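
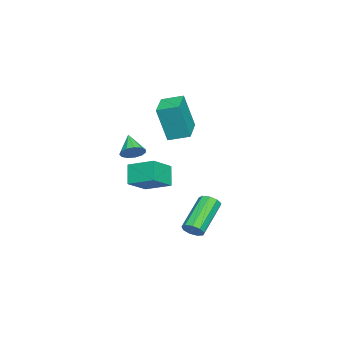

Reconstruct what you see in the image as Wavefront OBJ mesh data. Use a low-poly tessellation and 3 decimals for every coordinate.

v 0.786 -1.941 -1.359
v 1.854 -2.386 -0.722
v 1.04 -0.719 -0.931
v 2.107 -1.164 -0.294
v 1.393 -1.756 -2.246
v 2.46 -2.201 -1.609
v 1.646 -0.534 -1.818
v 2.714 -0.979 -1.181
v 2.137 -2.066 0.097
v 2.475 -1.9 0.525
v 1.403 -2.494 0.843
v 2.275 -1.656 0.468
v 2.031 -1.542 0.294
v 1.82 -1.594 0.057
v 1.71 -1.796 -0.167
v 1.736 -2.084 -0.307
v 1.889 -2.366 -0.319
v 2.12 -2.553 -0.199
v 2.357 -2.585 0.016
v 2.524 -2.453 0.256
v 2.568 -2.198 0.446
v -1.452 -1.381 0.419
v -1.21 -1.82 2.179
v -1.574 -0.402 0.68
v -1.332 -0.842 2.44
v 0.152 -1.138 0.26
v 0.394 -1.578 2.02
v 0.03 -0.16 0.521
v 0.272 -0.599 2.281
v 1.801 0.449 -4.27
v 2.071 0.827 -4.036
v 0.569 1.169 -2.856
v 0.299 0.791 -3.09
v 1.886 0.96 -4.31
v 0.385 1.303 -3.13
v 1.662 0.854 -4.564
v 0.16 1.197 -3.385
v 1.502 0.558 -4.681
v 0.001 0.901 -3.502
v 1.483 0.211 -4.606
v -0.019 0.554 -3.426
v 1.612 -0.025 -4.373
v 0.11 0.318 -3.193
v 1.829 -0.039 -4.092
v 0.328 0.303 -2.912
v 2.033 0.175 -3.894
v 0.532 0.517 -2.714
v 2.129 0.517 -3.872
v 0.627 0.859 -2.692
f 2 4 1
f 5 2 1
f 1 4 3
f 3 5 1
f 2 8 4
f 6 2 5
f 6 8 2
f 4 8 3
f 7 5 3
f 3 8 7
f 7 6 5
f 8 6 7
f 10 9 12
f 10 12 11
f 12 9 13
f 12 13 11
f 13 9 14
f 13 14 11
f 14 9 15
f 14 15 11
f 15 9 16
f 15 16 11
f 16 9 17
f 16 17 11
f 17 9 18
f 17 18 11
f 18 9 19
f 18 19 11
f 19 9 20
f 19 20 11
f 20 9 21
f 20 21 11
f 21 9 10
f 21 10 11
f 23 25 22
f 26 23 22
f 22 25 24
f 24 26 22
f 23 29 25
f 27 23 26
f 27 29 23
f 25 29 24
f 28 26 24
f 24 29 28
f 28 27 26
f 29 27 28
f 31 30 34
f 31 34 32
f 32 34 35
f 32 35 33
f 34 30 36
f 34 36 35
f 35 36 37
f 35 37 33
f 36 30 38
f 36 38 37
f 37 38 39
f 37 39 33
f 38 30 40
f 38 40 39
f 39 40 41
f 39 41 33
f 40 30 42
f 40 42 41
f 41 42 43
f 41 43 33
f 42 30 44
f 42 44 43
f 43 44 45
f 43 45 33
f 44 30 46
f 44 46 45
f 45 46 47
f 45 47 33
f 46 30 48
f 46 48 47
f 47 48 49
f 47 49 33
f 48 30 31
f 48 31 49
f 49 31 32
f 49 32 33



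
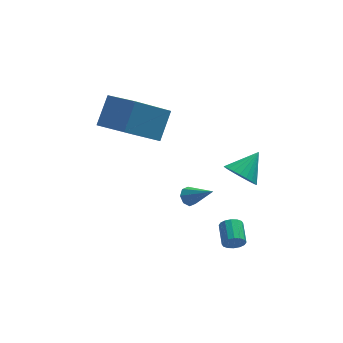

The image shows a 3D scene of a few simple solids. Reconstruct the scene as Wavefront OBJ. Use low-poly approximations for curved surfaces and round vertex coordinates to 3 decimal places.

v 3.092 -3.632 0.835
v 3.631 -3.584 0.192
v 4.048 -2.948 1.685
v 3.463 -3.305 0.156
v 3.239 -3.075 0.223
v 2.993 -2.93 0.383
v 2.761 -2.892 0.613
v 2.581 -2.967 0.876
v 2.478 -3.142 1.132
v 2.468 -3.393 1.344
v 2.554 -3.679 1.478
v 2.722 -3.958 1.514
v 2.946 -4.188 1.447
v 3.192 -4.333 1.286
v 3.423 -4.371 1.057
v 3.604 -4.297 0.794
v 3.707 -4.121 0.537
v 3.716 -3.871 0.326
v 2.854 -3.811 -3.765
v 3.098 -3.966 -3.309
v 3.191 -2.904 -2.999
v 2.946 -2.749 -3.455
v 3.305 -3.93 -3.493
v 3.398 -2.868 -3.183
v 3.391 -3.862 -3.751
v 3.484 -2.801 -3.44
v 3.333 -3.781 -4.012
v 3.426 -2.719 -3.701
v 3.147 -3.707 -4.207
v 3.24 -2.646 -3.896
v 2.882 -3.662 -4.283
v 2.975 -2.6 -3.973
v 2.609 -3.656 -4.221
v 2.702 -2.594 -3.911
v 2.402 -3.692 -4.037
v 2.495 -2.63 -3.727
v 2.316 -3.759 -3.78
v 2.409 -2.698 -3.469
v 2.374 -3.841 -3.519
v 2.467 -2.779 -3.208
v 2.56 -3.914 -3.324
v 2.653 -2.853 -3.013
v 2.825 -3.96 -3.247
v 2.918 -2.898 -2.937
v -0.592 2.066 -0.718
v -2.271 1.636 0.605
v 0.085 3.04 0.457
v -1.593 2.61 1.78
v 0.393 0.49 0.02
v -1.285 0.06 1.343
v 1.071 1.464 1.195
v -0.608 1.034 2.518
v 1.471 -0.668 -3.138
v 1.741 -0.855 -3.541
v 2.389 -1.532 -2.122
v 1.897 -0.519 -3.396
v 1.803 -0.27 -3.1
v 1.515 -0.254 -2.826
v 1.201 -0.481 -2.735
v 1.045 -0.817 -2.88
v 1.138 -1.066 -3.176
v 1.427 -1.081 -3.45
f 2 1 4
f 2 4 3
f 4 1 5
f 4 5 3
f 5 1 6
f 5 6 3
f 6 1 7
f 6 7 3
f 7 1 8
f 7 8 3
f 8 1 9
f 8 9 3
f 9 1 10
f 9 10 3
f 10 1 11
f 10 11 3
f 11 1 12
f 11 12 3
f 12 1 13
f 12 13 3
f 13 1 14
f 13 14 3
f 14 1 15
f 14 15 3
f 15 1 16
f 15 16 3
f 16 1 17
f 16 17 3
f 17 1 18
f 17 18 3
f 18 1 2
f 18 2 3
f 20 19 23
f 20 23 21
f 21 23 24
f 21 24 22
f 23 19 25
f 23 25 24
f 24 25 26
f 24 26 22
f 25 19 27
f 25 27 26
f 26 27 28
f 26 28 22
f 27 19 29
f 27 29 28
f 28 29 30
f 28 30 22
f 29 19 31
f 29 31 30
f 30 31 32
f 30 32 22
f 31 19 33
f 31 33 32
f 32 33 34
f 32 34 22
f 33 19 35
f 33 35 34
f 34 35 36
f 34 36 22
f 35 19 37
f 35 37 36
f 36 37 38
f 36 38 22
f 37 19 39
f 37 39 38
f 38 39 40
f 38 40 22
f 39 19 41
f 39 41 40
f 40 41 42
f 40 42 22
f 41 19 43
f 41 43 42
f 42 43 44
f 42 44 22
f 43 19 20
f 43 20 44
f 44 20 21
f 44 21 22
f 46 48 45
f 49 46 45
f 45 48 47
f 47 49 45
f 46 52 48
f 50 46 49
f 50 52 46
f 48 52 47
f 51 49 47
f 47 52 51
f 51 50 49
f 52 50 51
f 54 53 56
f 54 56 55
f 56 53 57
f 56 57 55
f 57 53 58
f 57 58 55
f 58 53 59
f 58 59 55
f 59 53 60
f 59 60 55
f 60 53 61
f 60 61 55
f 61 53 62
f 61 62 55
f 62 53 54
f 62 54 55



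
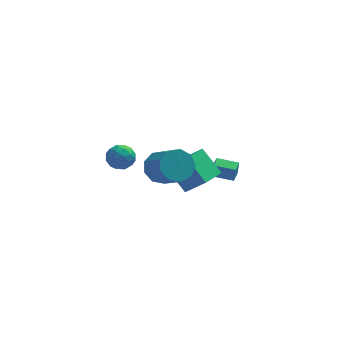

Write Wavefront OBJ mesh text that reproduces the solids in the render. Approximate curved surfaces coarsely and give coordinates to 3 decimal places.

v -0.178 1.361 -1.451
v 0.932 0.79 -0.253
v 0.796 2.746 -1.693
v 1.906 2.175 -0.495
v 0.834 0.405 -2.845
v 1.944 -0.166 -1.647
v 1.808 1.79 -3.087
v 2.918 1.219 -1.889
v 2.535 3.747 -4.041
v 2.615 3.687 -3.056
v 2.814 4.55 -4.015
v 2.894 4.49 -3.03
v 3.806 3.31 -4.17
v 3.886 3.25 -3.185
v 4.085 4.113 -4.144
v 4.165 4.053 -3.159
v -2.444 -1.249 1.534
v -1.978 -1.973 1.672
v -3.542 -1.827 2.208
v -3.076 -2.551 2.346
v -2.865 -1.811 2.759
v -2.186 -1.454 2.342
v -3.334 -2.346 1.538
v -2.655 -1.989 1.121
v -2.528 -2.651 1.675
v -2.238 -2.321 2.429
v -3.282 -1.479 1.451
v -2.992 -1.149 2.205
v -2.115 -1.56 1.544
v -3.405 -2.24 2.336
v -3.281 -1.805 2.579
v -3.007 -2.231 2.66
v -2.237 -1.255 1.937
v -1.963 -1.681 2.018
v -2.485 -1.586 2.657
v -3.557 -2.119 1.862
v -3.283 -2.545 1.943
v -2.513 -1.569 1.22
v -2.239 -1.995 1.301
v -3.035 -2.214 1.223
v -2.164 -2.385 1.626
v -2.809 -2.724 2.023
v -2.96 -2.604 1.548
v -2.562 -2.394 1.303
v -1.993 -2.191 2.07
v -2.639 -2.53 2.466
v -2.515 -2.095 2.708
v -2.116 -1.886 2.463
v -2.317 -2.589 2.071
v -2.881 -1.27 1.414
v -3.527 -1.609 1.81
v -3.404 -1.914 1.417
v -3.005 -1.705 1.172
v -2.711 -1.076 1.857
v -3.356 -1.415 2.254
v -2.958 -1.406 2.577
v -2.56 -1.196 2.332
v -3.203 -1.211 1.809
v -0.618 -2.587 1.52
v 0.108 -2.792 0.761
v 0.904 -4.119 1.882
v 0.178 -3.913 2.64
v 0.355 -2.267 1.208
v 1.15 -3.594 2.328
v 0.146 -1.892 1.8
v 0.941 -3.218 2.921
v -0.42 -1.841 2.261
v 0.375 -3.168 3.382
v -1.078 -2.14 2.376
v -0.283 -3.466 3.496
v -1.521 -2.647 2.089
v -0.726 -3.974 3.21
v -1.541 -3.127 1.536
v -0.746 -4.453 2.657
v -1.129 -3.353 0.976
v -0.334 -4.68 2.096
v -0.478 -3.221 0.669
v 0.318 -4.548 1.79
f 2 4 1
f 5 2 1
f 1 4 3
f 3 5 1
f 2 8 4
f 6 2 5
f 6 8 2
f 4 8 3
f 7 5 3
f 3 8 7
f 7 6 5
f 8 6 7
f 10 12 9
f 13 10 9
f 9 12 11
f 11 13 9
f 10 16 12
f 14 10 13
f 14 16 10
f 12 16 11
f 15 13 11
f 11 16 15
f 15 14 13
f 16 14 15
f 17 54 33
f 54 28 57
f 33 57 22
f 54 57 33
f 17 33 29
f 33 22 34
f 29 34 18
f 33 34 29
f 17 29 38
f 29 18 39
f 38 39 24
f 29 39 38
f 17 38 50
f 38 24 53
f 50 53 27
f 38 53 50
f 17 50 54
f 50 27 58
f 54 58 28
f 50 58 54
f 18 34 45
f 34 22 48
f 45 48 26
f 34 48 45
f 22 57 35
f 57 28 56
f 35 56 21
f 57 56 35
f 28 58 55
f 58 27 51
f 55 51 19
f 58 51 55
f 27 53 52
f 53 24 40
f 52 40 23
f 53 40 52
f 24 39 44
f 39 18 41
f 44 41 25
f 39 41 44
f 20 46 32
f 46 26 47
f 32 47 21
f 46 47 32
f 20 32 30
f 32 21 31
f 30 31 19
f 32 31 30
f 20 30 37
f 30 19 36
f 37 36 23
f 30 36 37
f 20 37 42
f 37 23 43
f 42 43 25
f 37 43 42
f 20 42 46
f 42 25 49
f 46 49 26
f 42 49 46
f 21 47 35
f 47 26 48
f 35 48 22
f 47 48 35
f 19 31 55
f 31 21 56
f 55 56 28
f 31 56 55
f 23 36 52
f 36 19 51
f 52 51 27
f 36 51 52
f 25 43 44
f 43 23 40
f 44 40 24
f 43 40 44
f 26 49 45
f 49 25 41
f 45 41 18
f 49 41 45
f 60 59 63
f 60 63 61
f 61 63 64
f 61 64 62
f 63 59 65
f 63 65 64
f 64 65 66
f 64 66 62
f 65 59 67
f 65 67 66
f 66 67 68
f 66 68 62
f 67 59 69
f 67 69 68
f 68 69 70
f 68 70 62
f 69 59 71
f 69 71 70
f 70 71 72
f 70 72 62
f 71 59 73
f 71 73 72
f 72 73 74
f 72 74 62
f 73 59 75
f 73 75 74
f 74 75 76
f 74 76 62
f 75 59 77
f 75 77 76
f 76 77 78
f 76 78 62
f 77 59 60
f 77 60 78
f 78 60 61
f 78 61 62



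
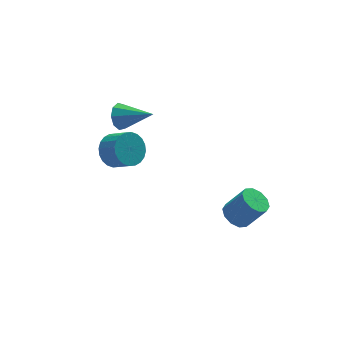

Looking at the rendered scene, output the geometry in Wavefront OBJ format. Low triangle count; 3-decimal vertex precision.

v -0.566 2.372 3.368
v -0.13 2.456 2.801
v 0.586 1.288 4.092
v -0.027 2.794 3.144
v -0.176 2.935 3.591
v -0.508 2.813 3.935
v -0.866 2.484 4.013
v -1.084 2.103 3.789
v -1.06 1.848 3.368
v -0.804 1.839 2.947
v -0.437 2.079 2.723
v 2.65 -3.296 0.328
v 3.261 -3.129 -0.015
v 4.021 -3.477 1.17
v 3.41 -3.644 1.512
v 3.112 -2.762 0.188
v 3.872 -3.11 1.373
v 2.787 -2.599 0.445
v 3.547 -2.947 1.629
v 2.41 -2.702 0.656
v 3.17 -3.05 1.841
v 2.124 -3.032 0.743
v 2.884 -3.38 1.927
v 2.039 -3.463 0.67
v 2.799 -3.811 1.855
v 2.188 -3.83 0.467
v 2.948 -4.178 1.652
v 2.513 -3.993 0.211
v 3.273 -4.341 1.395
v 2.89 -3.89 -0.001
v 3.65 -4.238 1.184
v 3.176 -3.56 -0.087
v 3.936 -3.908 1.097
v -1.459 0.655 2.774
v -0.677 0.957 2.542
v -0.199 0.208 3.174
v -0.981 -0.095 3.406
v -0.742 1.146 2.816
v -0.265 0.397 3.448
v -0.917 1.261 3.084
v -0.439 0.511 3.715
v -1.174 1.283 3.305
v -0.697 0.533 3.936
v -1.474 1.209 3.444
v -0.997 0.46 4.076
v -1.772 1.051 3.482
v -1.295 0.302 4.114
v -2.023 0.833 3.412
v -1.545 0.084 4.044
v -2.187 0.588 3.245
v -1.71 -0.162 3.877
v -2.241 0.352 3.006
v -1.763 -0.397 3.638
v -2.175 0.163 2.732
v -1.698 -0.586 3.364
v -2.001 0.049 2.465
v -1.523 -0.701 3.096
v -1.743 0.027 2.244
v -1.266 -0.723 2.875
v -1.443 0.1 2.104
v -0.966 -0.649 2.736
v -1.145 0.258 2.066
v -0.668 -0.491 2.698
v -0.895 0.476 2.136
v -0.417 -0.273 2.768
v -0.73 0.722 2.303
v -0.253 -0.028 2.935
f 2 1 4
f 2 4 3
f 4 1 5
f 4 5 3
f 5 1 6
f 5 6 3
f 6 1 7
f 6 7 3
f 7 1 8
f 7 8 3
f 8 1 9
f 8 9 3
f 9 1 10
f 9 10 3
f 10 1 11
f 10 11 3
f 11 1 2
f 11 2 3
f 13 12 16
f 13 16 14
f 14 16 17
f 14 17 15
f 16 12 18
f 16 18 17
f 17 18 19
f 17 19 15
f 18 12 20
f 18 20 19
f 19 20 21
f 19 21 15
f 20 12 22
f 20 22 21
f 21 22 23
f 21 23 15
f 22 12 24
f 22 24 23
f 23 24 25
f 23 25 15
f 24 12 26
f 24 26 25
f 25 26 27
f 25 27 15
f 26 12 28
f 26 28 27
f 27 28 29
f 27 29 15
f 28 12 30
f 28 30 29
f 29 30 31
f 29 31 15
f 30 12 32
f 30 32 31
f 31 32 33
f 31 33 15
f 32 12 13
f 32 13 33
f 33 13 14
f 33 14 15
f 35 34 38
f 35 38 36
f 36 38 39
f 36 39 37
f 38 34 40
f 38 40 39
f 39 40 41
f 39 41 37
f 40 34 42
f 40 42 41
f 41 42 43
f 41 43 37
f 42 34 44
f 42 44 43
f 43 44 45
f 43 45 37
f 44 34 46
f 44 46 45
f 45 46 47
f 45 47 37
f 46 34 48
f 46 48 47
f 47 48 49
f 47 49 37
f 48 34 50
f 48 50 49
f 49 50 51
f 49 51 37
f 50 34 52
f 50 52 51
f 51 52 53
f 51 53 37
f 52 34 54
f 52 54 53
f 53 54 55
f 53 55 37
f 54 34 56
f 54 56 55
f 55 56 57
f 55 57 37
f 56 34 58
f 56 58 57
f 57 58 59
f 57 59 37
f 58 34 60
f 58 60 59
f 59 60 61
f 59 61 37
f 60 34 62
f 60 62 61
f 61 62 63
f 61 63 37
f 62 34 64
f 62 64 63
f 63 64 65
f 63 65 37
f 64 34 66
f 64 66 65
f 65 66 67
f 65 67 37
f 66 34 35
f 66 35 67
f 67 35 36
f 67 36 37



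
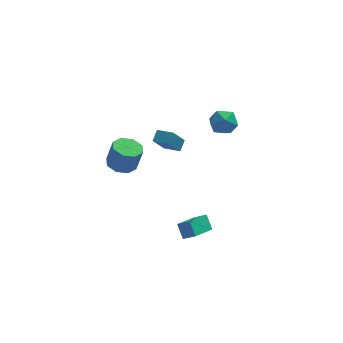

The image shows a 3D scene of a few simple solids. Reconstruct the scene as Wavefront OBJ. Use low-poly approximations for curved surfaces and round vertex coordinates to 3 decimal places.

v -0.611 -5.135 -3.032
v -0.859 -4.467 -2.246
v -1.287 -4.817 -3.515
v -1.535 -4.149 -2.73
v 0.555 -3.811 -3.79
v 0.307 -3.143 -3.005
v -0.121 -3.493 -4.274
v -0.369 -2.825 -3.488
v -1.174 2.89 -1.465
v -0.827 3.511 -0.982
v -2.098 3.574 -1.68
v -1.751 4.195 -1.196
v -0.409 3.505 -2.804
v -0.062 4.126 -2.32
v -1.333 4.189 -3.018
v -0.986 4.81 -2.535
v 1.557 1.843 2.239
v 2.074 2.481 1.652
v 1.826 0.639 1.168
v 2.343 1.277 0.581
v 2.722 0.992 1.473
v 2.555 1.736 2.134
v 1.345 1.384 0.686
v 1.178 2.128 1.347
v 1.943 2.197 0.692
v 2.794 1.955 1.178
v 1.106 1.165 1.642
v 1.957 0.923 2.128
v -4.125 2.67 -2.898
v -3.258 2.256 -3.139
v -2.848 2.177 -1.522
v -3.715 2.59 -1.282
v -3.221 3.012 -3.111
v -2.811 2.933 -1.494
v -3.713 3.568 -2.959
v -3.303 3.489 -1.342
v -4.447 3.597 -2.771
v -4.037 3.518 -1.155
v -4.992 3.083 -2.658
v -4.582 3.004 -1.041
v -5.029 2.327 -2.686
v -4.619 2.248 -1.069
v -4.537 1.771 -2.838
v -4.127 1.692 -1.221
v -3.803 1.742 -3.025
v -3.393 1.663 -1.409
f 2 4 1
f 5 2 1
f 1 4 3
f 3 5 1
f 2 8 4
f 6 2 5
f 6 8 2
f 4 8 3
f 7 5 3
f 3 8 7
f 7 6 5
f 8 6 7
f 10 12 9
f 13 10 9
f 9 12 11
f 11 13 9
f 10 16 12
f 14 10 13
f 14 16 10
f 12 16 11
f 15 13 11
f 11 16 15
f 15 14 13
f 16 14 15
f 17 28 22
f 17 22 18
f 17 18 24
f 17 24 27
f 17 27 28
f 18 22 26
f 22 28 21
f 28 27 19
f 27 24 23
f 24 18 25
f 20 26 21
f 20 21 19
f 20 19 23
f 20 23 25
f 20 25 26
f 21 26 22
f 19 21 28
f 23 19 27
f 25 23 24
f 26 25 18
f 30 29 33
f 30 33 31
f 31 33 34
f 31 34 32
f 33 29 35
f 33 35 34
f 34 35 36
f 34 36 32
f 35 29 37
f 35 37 36
f 36 37 38
f 36 38 32
f 37 29 39
f 37 39 38
f 38 39 40
f 38 40 32
f 39 29 41
f 39 41 40
f 40 41 42
f 40 42 32
f 41 29 43
f 41 43 42
f 42 43 44
f 42 44 32
f 43 29 45
f 43 45 44
f 44 45 46
f 44 46 32
f 45 29 30
f 45 30 46
f 46 30 31
f 46 31 32



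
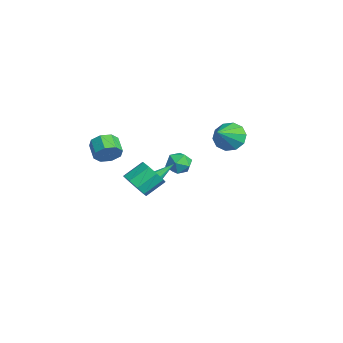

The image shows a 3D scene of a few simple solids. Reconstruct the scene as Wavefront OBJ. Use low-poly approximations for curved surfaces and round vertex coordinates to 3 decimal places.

v -2.276 3.992 0.358
v -1.473 4.159 -0.329
v -1.064 2.868 1.502
v -1.456 4.639 0.125
v -1.753 4.872 0.668
v -2.25 4.769 1.093
v -2.756 4.369 1.237
v -3.079 3.825 1.045
v -3.096 3.344 0.59
v -2.799 3.111 0.047
v -2.302 3.214 -0.377
v -1.796 3.614 -0.521
v 0.189 -3.853 1.293
v 0.544 -4.122 2.029
v -0.495 -4.136 2.523
v -0.849 -3.867 1.787
v 0.515 -3.465 1.988
v -0.523 -3.48 2.483
v 0.295 -3.036 1.54
v -0.743 -3.05 2.035
v 0.014 -3.085 0.947
v -1.024 -3.099 1.442
v -0.165 -3.584 0.557
v -1.204 -3.598 1.051
v -0.137 -4.24 0.597
v -1.175 -4.255 1.092
v 0.083 -4.67 1.045
v -0.955 -4.684 1.54
v 0.364 -4.621 1.638
v -0.674 -4.635 2.133
v -1.749 -1.193 -2.577
v -1.27 -1.37 -2.174
v -2.111 0.593 -1.363
v -1.116 -1.162 -2.434
v -1.162 -0.965 -2.738
v -1.395 -0.84 -2.992
v -1.74 -0.827 -3.114
v -2.088 -0.93 -3.065
v -2.328 -1.118 -2.861
v -2.384 -1.329 -2.567
v -2.239 -1.497 -2.276
v -1.938 -1.569 -2.081
v -1.576 -1.521 -2.043
v 3.574 -3.167 0.547
v 4.016 -2.625 -0.095
v 3.769 -1.47 0.711
v 3.326 -2.013 1.353
v 3.382 -2.663 -0.235
v 3.135 -1.508 0.571
v 2.838 -2.937 -0.009
v 2.591 -1.782 0.797
v 2.638 -3.319 0.477
v 2.391 -2.164 1.283
v 2.876 -3.63 0.996
v 2.629 -2.475 1.802
v 3.44 -3.725 1.304
v 3.193 -2.57 2.111
v 4.066 -3.559 1.259
v 3.819 -2.404 2.065
v 4.462 -3.21 0.88
v 4.215 -2.055 1.686
v 4.442 -2.841 0.345
v 4.195 -1.686 1.151
v -4.039 1.464 -1.599
v -3.478 2.058 -1.986
v -3.282 0.362 -2.194
v -2.721 0.956 -2.581
v -2.715 0.847 -1.683
v -3.183 1.528 -1.316
v -3.577 0.892 -2.864
v -4.045 1.573 -2.497
v -3.192 1.705 -2.768
v -2.66 1.677 -2.038
v -4.1 0.743 -2.142
v -3.568 0.715 -1.412
f 2 1 4
f 2 4 3
f 4 1 5
f 4 5 3
f 5 1 6
f 5 6 3
f 6 1 7
f 6 7 3
f 7 1 8
f 7 8 3
f 8 1 9
f 8 9 3
f 9 1 10
f 9 10 3
f 10 1 11
f 10 11 3
f 11 1 12
f 11 12 3
f 12 1 2
f 12 2 3
f 14 13 17
f 14 17 15
f 15 17 18
f 15 18 16
f 17 13 19
f 17 19 18
f 18 19 20
f 18 20 16
f 19 13 21
f 19 21 20
f 20 21 22
f 20 22 16
f 21 13 23
f 21 23 22
f 22 23 24
f 22 24 16
f 23 13 25
f 23 25 24
f 24 25 26
f 24 26 16
f 25 13 27
f 25 27 26
f 26 27 28
f 26 28 16
f 27 13 29
f 27 29 28
f 28 29 30
f 28 30 16
f 29 13 14
f 29 14 30
f 30 14 15
f 30 15 16
f 32 31 34
f 32 34 33
f 34 31 35
f 34 35 33
f 35 31 36
f 35 36 33
f 36 31 37
f 36 37 33
f 37 31 38
f 37 38 33
f 38 31 39
f 38 39 33
f 39 31 40
f 39 40 33
f 40 31 41
f 40 41 33
f 41 31 42
f 41 42 33
f 42 31 43
f 42 43 33
f 43 31 32
f 43 32 33
f 45 44 48
f 45 48 46
f 46 48 49
f 46 49 47
f 48 44 50
f 48 50 49
f 49 50 51
f 49 51 47
f 50 44 52
f 50 52 51
f 51 52 53
f 51 53 47
f 52 44 54
f 52 54 53
f 53 54 55
f 53 55 47
f 54 44 56
f 54 56 55
f 55 56 57
f 55 57 47
f 56 44 58
f 56 58 57
f 57 58 59
f 57 59 47
f 58 44 60
f 58 60 59
f 59 60 61
f 59 61 47
f 60 44 62
f 60 62 61
f 61 62 63
f 61 63 47
f 62 44 45
f 62 45 63
f 63 45 46
f 63 46 47
f 64 75 69
f 64 69 65
f 64 65 71
f 64 71 74
f 64 74 75
f 65 69 73
f 69 75 68
f 75 74 66
f 74 71 70
f 71 65 72
f 67 73 68
f 67 68 66
f 67 66 70
f 67 70 72
f 67 72 73
f 68 73 69
f 66 68 75
f 70 66 74
f 72 70 71
f 73 72 65



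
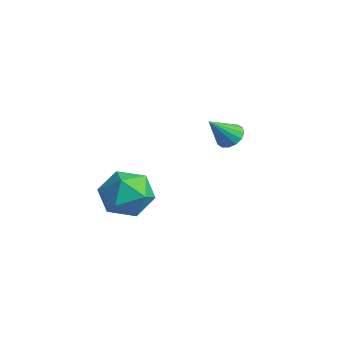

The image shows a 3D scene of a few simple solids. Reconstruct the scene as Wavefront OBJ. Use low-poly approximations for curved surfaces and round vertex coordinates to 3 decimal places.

v -1.026 3.637 -1.634
v -0.641 3.345 -1.916
v -0.994 2.763 -0.686
v -0.489 3.529 -1.752
v -0.481 3.742 -1.555
v -0.62 3.927 -1.38
v -0.867 4.035 -1.273
v -1.156 4.035 -1.262
v -1.411 3.93 -1.351
v -1.563 3.745 -1.516
v -1.57 3.532 -1.712
v -1.432 3.347 -1.888
v -1.185 3.24 -1.995
v -0.895 3.239 -2.006
v -0.242 0.267 -3.219
v 0.316 -0.417 -2.687
v -1.536 -0.783 -3.213
v -0.978 -1.467 -2.681
v -1.279 -0.589 -2.234
v -0.479 0.06 -2.238
v -0.741 -1.26 -3.662
v 0.059 -0.611 -3.666
v 0.007 -1.361 -2.961
v -0.325 -0.946 -2.079
v -0.895 -0.254 -3.821
v -1.227 0.161 -2.939
f 2 1 4
f 2 4 3
f 4 1 5
f 4 5 3
f 5 1 6
f 5 6 3
f 6 1 7
f 6 7 3
f 7 1 8
f 7 8 3
f 8 1 9
f 8 9 3
f 9 1 10
f 9 10 3
f 10 1 11
f 10 11 3
f 11 1 12
f 11 12 3
f 12 1 13
f 12 13 3
f 13 1 14
f 13 14 3
f 14 1 2
f 14 2 3
f 15 26 20
f 15 20 16
f 15 16 22
f 15 22 25
f 15 25 26
f 16 20 24
f 20 26 19
f 26 25 17
f 25 22 21
f 22 16 23
f 18 24 19
f 18 19 17
f 18 17 21
f 18 21 23
f 18 23 24
f 19 24 20
f 17 19 26
f 21 17 25
f 23 21 22
f 24 23 16



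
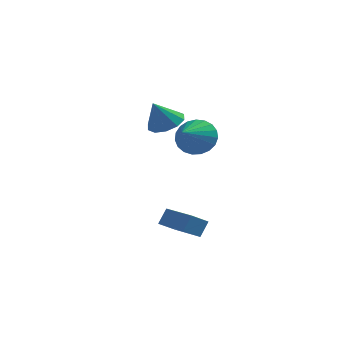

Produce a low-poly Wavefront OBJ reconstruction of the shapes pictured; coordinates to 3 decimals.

v 2.781 -2.415 -3.233
v 2.192 -3.09 -2.665
v 1.388 -1.315 -3.369
v 0.8 -1.99 -2.801
v 3.04 -1.99 -2.459
v 2.452 -2.665 -1.891
v 1.648 -0.89 -2.595
v 1.059 -1.565 -2.027
v -0.259 3.535 1.475
v 0.448 2.886 1.463
v -0.741 2.985 2.785
v 0.649 3.37 1.74
v 0.503 3.917 1.916
v 0.066 4.319 1.924
v -0.495 4.421 1.76
v -0.966 4.184 1.488
v -1.167 3.7 1.21
v -1.021 3.152 1.034
v -0.584 2.751 1.026
v -0.023 2.649 1.19
v 1.468 2.34 1.047
v 1.804 1.864 0.173
v 1.192 0.7 1.833
v 2.174 1.911 0.399
v 2.423 2.031 0.737
v 2.506 2.205 1.129
v 2.41 2.403 1.506
v 2.151 2.589 1.804
v 1.774 2.732 1.971
v 1.344 2.808 1.978
v 0.935 2.803 1.824
v 0.619 2.717 1.536
v 0.449 2.567 1.162
v 0.456 2.377 0.769
v 0.637 2.181 0.424
v 0.963 2.012 0.186
v 1.375 1.9 0.098
f 2 4 1
f 5 2 1
f 1 4 3
f 3 5 1
f 2 8 4
f 6 2 5
f 6 8 2
f 4 8 3
f 7 5 3
f 3 8 7
f 7 6 5
f 8 6 7
f 10 9 12
f 10 12 11
f 12 9 13
f 12 13 11
f 13 9 14
f 13 14 11
f 14 9 15
f 14 15 11
f 15 9 16
f 15 16 11
f 16 9 17
f 16 17 11
f 17 9 18
f 17 18 11
f 18 9 19
f 18 19 11
f 19 9 20
f 19 20 11
f 20 9 10
f 20 10 11
f 22 21 24
f 22 24 23
f 24 21 25
f 24 25 23
f 25 21 26
f 25 26 23
f 26 21 27
f 26 27 23
f 27 21 28
f 27 28 23
f 28 21 29
f 28 29 23
f 29 21 30
f 29 30 23
f 30 21 31
f 30 31 23
f 31 21 32
f 31 32 23
f 32 21 33
f 32 33 23
f 33 21 34
f 33 34 23
f 34 21 35
f 34 35 23
f 35 21 36
f 35 36 23
f 36 21 37
f 36 37 23
f 37 21 22
f 37 22 23



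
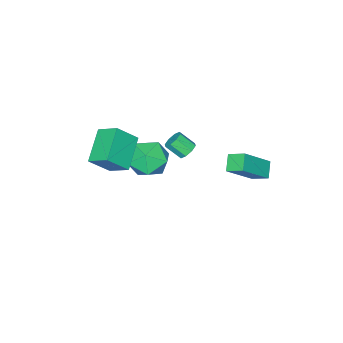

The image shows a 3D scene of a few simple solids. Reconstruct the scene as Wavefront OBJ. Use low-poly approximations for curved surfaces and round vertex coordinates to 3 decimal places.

v -3.63 2.614 -1.087
v -4.233 2.183 -0.542
v -3.841 3.415 -0.686
v -4.443 2.984 -0.141
v -2.197 2.316 0.261
v -2.799 1.885 0.806
v -2.407 3.117 0.662
v -3.01 2.686 1.207
v -3.428 -2.338 -2.218
v -2.591 -1.969 -2.926
v -2.189 -3.411 -1.314
v -1.352 -3.042 -2.022
v -1.823 -2.315 -1.255
v -2.589 -1.652 -1.813
v -2.191 -3.728 -2.427
v -2.957 -3.065 -2.985
v -1.827 -2.827 -3.055
v -1.6 -1.955 -2.331
v -3.18 -3.425 -1.909
v -2.953 -2.553 -1.185
v -1.584 -3.757 -0.779
v -0.683 -4.219 0.245
v -1.753 -2.691 -0.149
v -0.853 -3.153 0.875
v -0.147 -2.987 -1.695
v 0.753 -3.449 -0.671
v -0.317 -1.921 -1.065
v 0.584 -2.383 -0.041
v -3.942 -1.599 -1.888
v -3.453 -1.588 -2.118
v -3.13 -2.271 -1.462
v -3.618 -2.281 -1.232
v -3.49 -1.312 -1.812
v -3.167 -1.995 -1.157
v -3.792 -1.204 -1.551
v -3.468 -1.887 -0.895
v -4.181 -1.327 -1.487
v -3.858 -2.01 -0.832
v -4.43 -1.609 -1.658
v -4.107 -2.292 -1.002
v -4.393 -1.885 -1.963
v -4.07 -2.568 -1.308
v -4.092 -1.993 -2.225
v -3.768 -2.676 -1.569
v -3.702 -1.87 -2.288
v -3.379 -2.553 -1.633
f 2 4 1
f 5 2 1
f 1 4 3
f 3 5 1
f 2 8 4
f 6 2 5
f 6 8 2
f 4 8 3
f 7 5 3
f 3 8 7
f 7 6 5
f 8 6 7
f 9 20 14
f 9 14 10
f 9 10 16
f 9 16 19
f 9 19 20
f 10 14 18
f 14 20 13
f 20 19 11
f 19 16 15
f 16 10 17
f 12 18 13
f 12 13 11
f 12 11 15
f 12 15 17
f 12 17 18
f 13 18 14
f 11 13 20
f 15 11 19
f 17 15 16
f 18 17 10
f 22 24 21
f 25 22 21
f 21 24 23
f 23 25 21
f 22 28 24
f 26 22 25
f 26 28 22
f 24 28 23
f 27 25 23
f 23 28 27
f 27 26 25
f 28 26 27
f 30 29 33
f 30 33 31
f 31 33 34
f 31 34 32
f 33 29 35
f 33 35 34
f 34 35 36
f 34 36 32
f 35 29 37
f 35 37 36
f 36 37 38
f 36 38 32
f 37 29 39
f 37 39 38
f 38 39 40
f 38 40 32
f 39 29 41
f 39 41 40
f 40 41 42
f 40 42 32
f 41 29 43
f 41 43 42
f 42 43 44
f 42 44 32
f 43 29 45
f 43 45 44
f 44 45 46
f 44 46 32
f 45 29 30
f 45 30 46
f 46 30 31
f 46 31 32



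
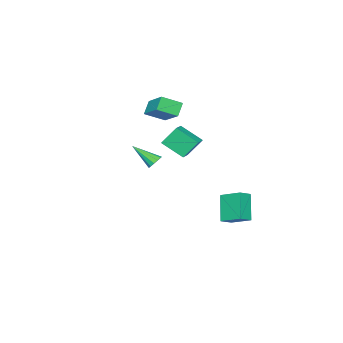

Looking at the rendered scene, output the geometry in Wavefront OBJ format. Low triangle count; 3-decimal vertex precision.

v 2.532 2.013 1.669
v 2.946 2.286 1.824
v 2.968 0.767 2.691
v 2.728 2.358 2.005
v 2.447 2.32 2.079
v 2.193 2.185 2.023
v 2.047 1.996 1.854
v 2.055 1.811 1.627
v 2.214 1.691 1.412
v 2.475 1.673 1.279
v 2.753 1.763 1.27
v 2.962 1.933 1.387
v 3.034 2.127 1.594
v -2.821 -1.476 3.178
v -1.915 -2.269 3.745
v -2.051 0.116 4.175
v -1.146 -0.676 4.742
v -2.194 -1.304 2.418
v -1.289 -2.096 2.985
v -1.425 0.289 3.415
v -0.519 -0.504 3.982
v -1.972 1.621 1.725
v -1.604 0.347 2.604
v -1.07 2.052 1.973
v -0.702 0.779 2.852
v -1.378 1.021 0.608
v -1.01 -0.252 1.487
v -0.476 1.453 0.856
v -0.108 0.179 1.735
v -3.445 2.5 -2.999
v -2.658 2.355 -2.634
v -3.48 3.876 -2.379
v -2.692 3.732 -2.014
v -2.608 3.208 -4.526
v -1.82 3.064 -4.161
v -2.642 4.585 -3.906
v -1.855 4.44 -3.541
f 2 1 4
f 2 4 3
f 4 1 5
f 4 5 3
f 5 1 6
f 5 6 3
f 6 1 7
f 6 7 3
f 7 1 8
f 7 8 3
f 8 1 9
f 8 9 3
f 9 1 10
f 9 10 3
f 10 1 11
f 10 11 3
f 11 1 12
f 11 12 3
f 12 1 13
f 12 13 3
f 13 1 2
f 13 2 3
f 15 17 14
f 18 15 14
f 14 17 16
f 16 18 14
f 15 21 17
f 19 15 18
f 19 21 15
f 17 21 16
f 20 18 16
f 16 21 20
f 20 19 18
f 21 19 20
f 23 25 22
f 26 23 22
f 22 25 24
f 24 26 22
f 23 29 25
f 27 23 26
f 27 29 23
f 25 29 24
f 28 26 24
f 24 29 28
f 28 27 26
f 29 27 28
f 31 33 30
f 34 31 30
f 30 33 32
f 32 34 30
f 31 37 33
f 35 31 34
f 35 37 31
f 33 37 32
f 36 34 32
f 32 37 36
f 36 35 34
f 37 35 36



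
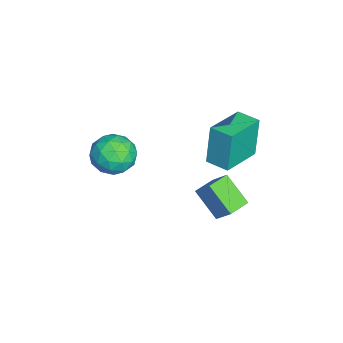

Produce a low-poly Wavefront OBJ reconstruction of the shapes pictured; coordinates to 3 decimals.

v 3.709 -1.403 2.195
v 4.473 -1.896 2.295
v 3.127 -2.064 3.385
v 3.891 -2.557 3.485
v 3.905 -1.656 3.64
v 4.264 -1.247 2.905
v 3.336 -2.713 2.775
v 3.695 -2.304 2.04
v 4.242 -2.706 2.653
v 4.594 -2.052 3.188
v 3.006 -1.908 2.492
v 3.358 -1.254 3.027
v 4.142 -1.592 2.141
v 3.458 -2.368 3.539
v 3.466 -1.839 3.631
v 3.915 -2.128 3.689
v 4.019 -1.21 2.499
v 4.468 -1.5 2.558
v 4.135 -1.359 3.349
v 3.132 -2.46 3.122
v 3.581 -2.75 3.181
v 3.685 -1.832 1.991
v 4.134 -2.121 2.049
v 3.465 -2.601 2.331
v 4.455 -2.357 2.41
v 4.114 -2.746 3.109
v 3.787 -2.837 2.692
v 3.998 -2.597 2.26
v 4.662 -1.973 2.724
v 4.32 -2.362 3.423
v 4.329 -1.832 3.515
v 4.54 -1.592 3.083
v 4.527 -2.449 2.935
v 3.28 -1.598 2.257
v 2.938 -1.987 2.956
v 3.06 -2.368 2.597
v 3.271 -2.128 2.165
v 3.486 -1.214 2.571
v 3.145 -1.603 3.27
v 3.602 -1.363 3.42
v 3.813 -1.123 2.988
v 3.073 -1.511 2.745
v 0.616 1.377 -1.514
v 1.044 1.937 -0.722
v 1.307 2.23 -2.491
v 1.735 2.79 -1.699
v 1.385 0.77 -1.501
v 1.813 1.33 -0.709
v 2.076 1.623 -2.478
v 2.504 2.183 -1.686
v 1.196 1.163 0.188
v 0.921 1.276 1.984
v -0.259 2.113 -0.094
v -0.533 2.226 1.702
v 1.733 1.994 0.218
v 1.459 2.107 2.014
v 0.279 2.944 -0.064
v 0.004 3.057 1.732
f 1 38 17
f 38 12 41
f 17 41 6
f 38 41 17
f 1 17 13
f 17 6 18
f 13 18 2
f 17 18 13
f 1 13 22
f 13 2 23
f 22 23 8
f 13 23 22
f 1 22 34
f 22 8 37
f 34 37 11
f 22 37 34
f 1 34 38
f 34 11 42
f 38 42 12
f 34 42 38
f 2 18 29
f 18 6 32
f 29 32 10
f 18 32 29
f 6 41 19
f 41 12 40
f 19 40 5
f 41 40 19
f 12 42 39
f 42 11 35
f 39 35 3
f 42 35 39
f 11 37 36
f 37 8 24
f 36 24 7
f 37 24 36
f 8 23 28
f 23 2 25
f 28 25 9
f 23 25 28
f 4 30 16
f 30 10 31
f 16 31 5
f 30 31 16
f 4 16 14
f 16 5 15
f 14 15 3
f 16 15 14
f 4 14 21
f 14 3 20
f 21 20 7
f 14 20 21
f 4 21 26
f 21 7 27
f 26 27 9
f 21 27 26
f 4 26 30
f 26 9 33
f 30 33 10
f 26 33 30
f 5 31 19
f 31 10 32
f 19 32 6
f 31 32 19
f 3 15 39
f 15 5 40
f 39 40 12
f 15 40 39
f 7 20 36
f 20 3 35
f 36 35 11
f 20 35 36
f 9 27 28
f 27 7 24
f 28 24 8
f 27 24 28
f 10 33 29
f 33 9 25
f 29 25 2
f 33 25 29
f 44 46 43
f 47 44 43
f 43 46 45
f 45 47 43
f 44 50 46
f 48 44 47
f 48 50 44
f 46 50 45
f 49 47 45
f 45 50 49
f 49 48 47
f 50 48 49
f 52 54 51
f 55 52 51
f 51 54 53
f 53 55 51
f 52 58 54
f 56 52 55
f 56 58 52
f 54 58 53
f 57 55 53
f 53 58 57
f 57 56 55
f 58 56 57



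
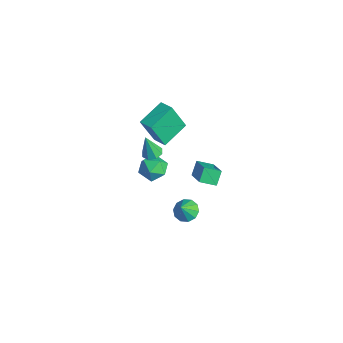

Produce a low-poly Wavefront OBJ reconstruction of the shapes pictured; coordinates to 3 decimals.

v 3.129 -0.813 -3.842
v 3.72 -0.957 -4.145
v 3.451 -1.267 -2.998
v 3.758 -0.582 -3.958
v 3.555 -0.296 -3.726
v 3.189 -0.207 -3.539
v 2.801 -0.35 -3.467
v 2.537 -0.67 -3.539
v 2.5 -1.045 -3.725
v 2.703 -1.331 -3.957
v 3.068 -1.42 -4.144
v 3.457 -1.277 -4.216
v 3.618 -2.859 2.64
v 4.002 -2.512 2.757
v 3.502 -3.161 3.92
v 3.633 -2.344 2.763
v 3.255 -2.477 2.697
v 3.091 -2.835 2.598
v 3.235 -3.206 2.523
v 3.604 -3.375 2.517
v 3.982 -3.241 2.583
v 4.146 -2.884 2.682
v 2.037 -2.037 1.785
v 1.84 -2.705 3.369
v 1.505 -0.663 2.299
v 1.308 -1.331 3.882
v 2.812 -1.809 1.978
v 2.615 -2.477 3.561
v 2.28 -0.435 2.491
v 2.083 -1.103 4.075
v 2.422 0.094 -0.64
v 3.734 -0.118 0.215
v 2.767 0.878 -0.975
v 4.079 0.666 -0.121
v 2.781 -0.346 -1.299
v 4.093 -0.558 -0.445
v 3.126 0.438 -1.635
v 4.438 0.226 -0.78
v 2.239 -2.108 0.766
v 2.829 -1.675 0.395
v 2.731 -3.225 0.245
v 3.321 -2.792 -0.126
v 3.322 -2.871 0.69
v 3.018 -2.181 1.012
v 2.542 -2.719 -0.372
v 2.238 -2.029 -0.05
v 3.016 -2.053 -0.308
v 3.498 -2.147 0.349
v 2.062 -2.753 0.291
v 2.544 -2.847 0.948
f 2 1 4
f 2 4 3
f 4 1 5
f 4 5 3
f 5 1 6
f 5 6 3
f 6 1 7
f 6 7 3
f 7 1 8
f 7 8 3
f 8 1 9
f 8 9 3
f 9 1 10
f 9 10 3
f 10 1 11
f 10 11 3
f 11 1 12
f 11 12 3
f 12 1 2
f 12 2 3
f 14 13 16
f 14 16 15
f 16 13 17
f 16 17 15
f 17 13 18
f 17 18 15
f 18 13 19
f 18 19 15
f 19 13 20
f 19 20 15
f 20 13 21
f 20 21 15
f 21 13 22
f 21 22 15
f 22 13 14
f 22 14 15
f 24 26 23
f 27 24 23
f 23 26 25
f 25 27 23
f 24 30 26
f 28 24 27
f 28 30 24
f 26 30 25
f 29 27 25
f 25 30 29
f 29 28 27
f 30 28 29
f 32 34 31
f 35 32 31
f 31 34 33
f 33 35 31
f 32 38 34
f 36 32 35
f 36 38 32
f 34 38 33
f 37 35 33
f 33 38 37
f 37 36 35
f 38 36 37
f 39 50 44
f 39 44 40
f 39 40 46
f 39 46 49
f 39 49 50
f 40 44 48
f 44 50 43
f 50 49 41
f 49 46 45
f 46 40 47
f 42 48 43
f 42 43 41
f 42 41 45
f 42 45 47
f 42 47 48
f 43 48 44
f 41 43 50
f 45 41 49
f 47 45 46
f 48 47 40



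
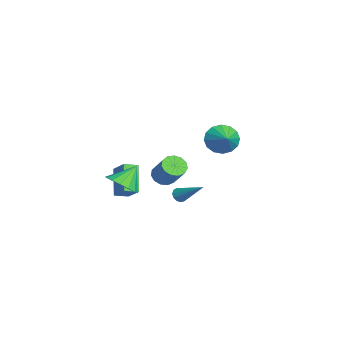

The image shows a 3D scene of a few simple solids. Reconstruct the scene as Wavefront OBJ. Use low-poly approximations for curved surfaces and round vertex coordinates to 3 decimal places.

v 1.913 0.437 -4.189
v 2.271 0.074 -4.185
v 3.127 1.643 -2.971
v 2.329 0.242 -4.411
v 2.255 0.473 -4.565
v 2.073 0.692 -4.601
v 1.84 0.831 -4.505
v 1.63 0.844 -4.31
v 1.51 0.729 -4.075
v 1.518 0.52 -3.877
v 1.651 0.286 -3.778
v 1.868 0.1 -3.81
v 2.099 0.02 -3.961
v -3.762 3.438 -2.666
v -3.293 2.91 -3.483
v -2.478 3.602 -2.034
v -3.286 3.448 -3.635
v -3.407 3.983 -3.528
v -3.624 4.372 -3.19
v -3.877 4.511 -2.711
v -4.099 4.362 -2.22
v -4.231 3.966 -1.849
v -4.237 3.428 -1.696
v -4.116 2.893 -1.803
v -3.9 2.504 -2.142
v -3.647 2.365 -2.62
v -3.425 2.514 -3.111
v 3.033 -0.519 -1.976
v 3.616 -0.747 -2.389
v 4.711 -0.25 -1.117
v 4.127 -0.021 -0.704
v 3.549 -0.342 -2.49
v 4.644 0.155 -1.218
v 3.319 0.007 -2.428
v 4.414 0.504 -1.156
v 2.998 0.189 -2.222
v 4.092 0.686 -0.951
v 2.687 0.146 -1.938
v 3.782 0.643 -0.667
v 2.487 -0.108 -1.666
v 3.582 0.39 -0.395
v 2.459 -0.492 -1.493
v 3.554 0.005 -0.221
v 2.614 -0.885 -1.472
v 3.709 -0.387 -0.201
v 2.902 -1.161 -1.612
v 3.996 -0.664 -0.34
v 3.231 -1.234 -1.867
v 4.326 -0.737 -0.595
v 3.497 -1.079 -2.156
v 4.592 -0.582 -0.885
v -1.047 -3.064 -3.474
v -0.031 -2.532 -2.587
v -1.276 -2.227 -3.714
v -0.26 -1.696 -2.826
v 0.26 -3.124 -4.934
v 1.276 -2.593 -4.046
v 0.031 -2.288 -5.173
v 1.047 -1.756 -4.286
v 4.218 -2.914 -2.026
v 4.993 -2.234 -2.164
v 3.642 -2.026 -0.894
v 4.602 -2.068 -2.494
v 4.107 -2.128 -2.698
v 3.643 -2.399 -2.723
v 3.332 -2.808 -2.561
v 3.259 -3.245 -2.255
v 3.443 -3.593 -1.888
v 3.835 -3.76 -1.558
v 4.329 -3.699 -1.354
v 4.794 -3.429 -1.33
v 5.104 -3.02 -1.492
v 5.177 -2.582 -1.797
f 2 1 4
f 2 4 3
f 4 1 5
f 4 5 3
f 5 1 6
f 5 6 3
f 6 1 7
f 6 7 3
f 7 1 8
f 7 8 3
f 8 1 9
f 8 9 3
f 9 1 10
f 9 10 3
f 10 1 11
f 10 11 3
f 11 1 12
f 11 12 3
f 12 1 13
f 12 13 3
f 13 1 2
f 13 2 3
f 15 14 17
f 15 17 16
f 17 14 18
f 17 18 16
f 18 14 19
f 18 19 16
f 19 14 20
f 19 20 16
f 20 14 21
f 20 21 16
f 21 14 22
f 21 22 16
f 22 14 23
f 22 23 16
f 23 14 24
f 23 24 16
f 24 14 25
f 24 25 16
f 25 14 26
f 25 26 16
f 26 14 27
f 26 27 16
f 27 14 15
f 27 15 16
f 29 28 32
f 29 32 30
f 30 32 33
f 30 33 31
f 32 28 34
f 32 34 33
f 33 34 35
f 33 35 31
f 34 28 36
f 34 36 35
f 35 36 37
f 35 37 31
f 36 28 38
f 36 38 37
f 37 38 39
f 37 39 31
f 38 28 40
f 38 40 39
f 39 40 41
f 39 41 31
f 40 28 42
f 40 42 41
f 41 42 43
f 41 43 31
f 42 28 44
f 42 44 43
f 43 44 45
f 43 45 31
f 44 28 46
f 44 46 45
f 45 46 47
f 45 47 31
f 46 28 48
f 46 48 47
f 47 48 49
f 47 49 31
f 48 28 50
f 48 50 49
f 49 50 51
f 49 51 31
f 50 28 29
f 50 29 51
f 51 29 30
f 51 30 31
f 53 55 52
f 56 53 52
f 52 55 54
f 54 56 52
f 53 59 55
f 57 53 56
f 57 59 53
f 55 59 54
f 58 56 54
f 54 59 58
f 58 57 56
f 59 57 58
f 61 60 63
f 61 63 62
f 63 60 64
f 63 64 62
f 64 60 65
f 64 65 62
f 65 60 66
f 65 66 62
f 66 60 67
f 66 67 62
f 67 60 68
f 67 68 62
f 68 60 69
f 68 69 62
f 69 60 70
f 69 70 62
f 70 60 71
f 70 71 62
f 71 60 72
f 71 72 62
f 72 60 73
f 72 73 62
f 73 60 61
f 73 61 62



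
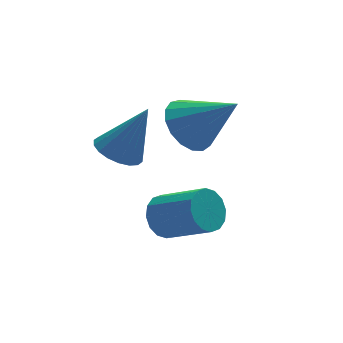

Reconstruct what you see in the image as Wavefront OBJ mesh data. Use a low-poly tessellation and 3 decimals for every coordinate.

v -0.221 0.487 -1.067
v 0.21 1.115 -0.763
v 1.252 -0.078 0.23
v 0.821 -0.707 -0.073
v -0.112 1.061 -0.492
v 0.93 -0.133 0.502
v -0.462 0.853 -0.374
v 0.579 -0.341 0.62
v -0.748 0.547 -0.442
v 0.293 -0.647 0.552
v -0.893 0.224 -0.677
v 0.149 -0.969 0.316
v -0.858 -0.028 -1.017
v 0.184 -1.221 -0.024
v -0.652 -0.142 -1.37
v 0.39 -1.335 -0.377
v -0.33 -0.087 -1.642
v 0.712 -1.281 -0.648
v 0.021 0.121 -1.76
v 1.062 -1.073 -0.766
v 0.307 0.427 -1.692
v 1.348 -0.767 -0.698
v 0.451 0.749 -1.456
v 1.493 -0.444 -0.463
v 0.416 1.001 -1.116
v 1.458 -0.192 -0.123
v 1.336 2.582 1.417
v 2.157 2.586 0.7
v 2.604 1.578 2.863
v 2.215 3.034 0.959
v 2.073 3.379 1.324
v 1.761 3.542 1.709
v 1.352 3.484 2.028
v 0.939 3.22 2.207
v 0.617 2.809 2.204
v 0.46 2.346 2.022
v 0.503 1.938 1.7
v 0.737 1.677 1.314
v 1.108 1.623 0.951
v 1.531 1.789 0.695
v 1.91 2.136 0.604
v -0.899 3.061 0.376
v -0.161 3.382 -0.004
v 0.099 2.979 2.244
v -0.35 3.71 0.111
v -0.648 3.91 0.279
v -0.996 3.941 0.466
v -1.324 3.798 0.635
v -1.569 3.51 0.753
v -1.68 3.132 0.796
v -1.637 2.74 0.755
v -1.447 2.412 0.64
v -1.149 2.213 0.472
v -0.802 2.181 0.285
v -0.473 2.324 0.116
v -0.229 2.613 -0.002
v -0.117 2.99 -0.045
f 2 1 5
f 2 5 3
f 3 5 6
f 3 6 4
f 5 1 7
f 5 7 6
f 6 7 8
f 6 8 4
f 7 1 9
f 7 9 8
f 8 9 10
f 8 10 4
f 9 1 11
f 9 11 10
f 10 11 12
f 10 12 4
f 11 1 13
f 11 13 12
f 12 13 14
f 12 14 4
f 13 1 15
f 13 15 14
f 14 15 16
f 14 16 4
f 15 1 17
f 15 17 16
f 16 17 18
f 16 18 4
f 17 1 19
f 17 19 18
f 18 19 20
f 18 20 4
f 19 1 21
f 19 21 20
f 20 21 22
f 20 22 4
f 21 1 23
f 21 23 22
f 22 23 24
f 22 24 4
f 23 1 25
f 23 25 24
f 24 25 26
f 24 26 4
f 25 1 2
f 25 2 26
f 26 2 3
f 26 3 4
f 28 27 30
f 28 30 29
f 30 27 31
f 30 31 29
f 31 27 32
f 31 32 29
f 32 27 33
f 32 33 29
f 33 27 34
f 33 34 29
f 34 27 35
f 34 35 29
f 35 27 36
f 35 36 29
f 36 27 37
f 36 37 29
f 37 27 38
f 37 38 29
f 38 27 39
f 38 39 29
f 39 27 40
f 39 40 29
f 40 27 41
f 40 41 29
f 41 27 28
f 41 28 29
f 43 42 45
f 43 45 44
f 45 42 46
f 45 46 44
f 46 42 47
f 46 47 44
f 47 42 48
f 47 48 44
f 48 42 49
f 48 49 44
f 49 42 50
f 49 50 44
f 50 42 51
f 50 51 44
f 51 42 52
f 51 52 44
f 52 42 53
f 52 53 44
f 53 42 54
f 53 54 44
f 54 42 55
f 54 55 44
f 55 42 56
f 55 56 44
f 56 42 57
f 56 57 44
f 57 42 43
f 57 43 44



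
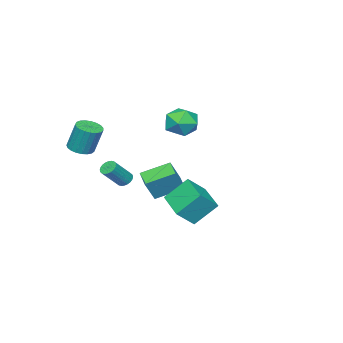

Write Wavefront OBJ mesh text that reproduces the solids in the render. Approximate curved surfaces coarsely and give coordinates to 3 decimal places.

v -4.947 -3.737 -2.995
v -4.062 -3.808 -1.487
v -4.159 -2.749 -3.41
v -3.274 -2.82 -1.902
v -3.686 -5.08 -3.798
v -2.801 -5.151 -2.29
v -2.898 -4.092 -4.213
v -2.013 -4.163 -2.705
v 3.803 -4.174 2.122
v 4.622 -4.186 2.166
v 4.536 -3.578 3.922
v 3.717 -3.566 3.878
v 4.561 -3.87 2.054
v 4.476 -3.262 3.81
v 4.37 -3.606 1.953
v 4.284 -2.999 3.709
v 4.081 -3.441 1.882
v 3.995 -2.833 3.638
v 3.743 -3.402 1.852
v 3.657 -2.794 3.608
v 3.416 -3.497 1.869
v 3.33 -2.889 3.625
v 3.156 -3.708 1.929
v 3.07 -3.101 3.685
v 3.007 -4.001 2.023
v 2.922 -3.393 3.779
v 2.997 -4.323 2.134
v 2.911 -3.715 3.89
v 3.125 -4.619 2.243
v 3.039 -4.012 3.999
v 3.371 -4.839 2.331
v 3.285 -4.231 4.087
v 3.691 -4.943 2.383
v 3.606 -4.336 4.139
v 4.031 -4.915 2.39
v 3.945 -4.307 4.145
v 4.331 -4.758 2.35
v 4.246 -4.15 4.106
v 4.54 -4.5 2.271
v 4.454 -3.893 4.027
v 1.021 -3.227 -1.051
v 1.411 -2.948 -1.341
v 2.568 -3.254 -0.078
v 2.179 -3.533 0.211
v 1.323 -2.787 -1.222
v 2.48 -3.093 0.041
v 1.19 -2.693 -1.076
v 2.347 -2.999 0.187
v 1.03 -2.681 -0.927
v 2.187 -2.987 0.336
v 0.87 -2.752 -0.797
v 2.027 -3.058 0.466
v 0.732 -2.895 -0.706
v 1.889 -3.201 0.557
v 0.638 -3.089 -0.667
v 1.796 -3.394 0.596
v 0.603 -3.303 -0.687
v 1.76 -3.609 0.576
v 0.632 -3.506 -0.762
v 1.789 -3.812 0.501
v 0.72 -3.667 -0.881
v 1.877 -3.973 0.382
v 0.853 -3.761 -1.027
v 2.01 -4.067 0.236
v 1.013 -3.773 -1.176
v 2.17 -4.079 0.087
v 1.173 -3.702 -1.306
v 2.33 -4.008 -0.043
v 1.311 -3.559 -1.397
v 2.468 -3.865 -0.134
v 1.404 -3.366 -1.436
v 2.562 -3.671 -0.173
v 1.44 -3.151 -1.416
v 2.597 -3.457 -0.153
v -1.244 0.202 2.992
v -0.084 0.236 2.872
v -1.056 -0.936 4.488
v 0.104 -0.902 4.368
v -0.475 0.052 4.71
v -0.591 0.755 3.786
v -0.549 -1.455 3.574
v -0.665 -0.752 2.65
v 0.346 -0.788 3.232
v 0.392 0.143 3.934
v -1.532 -0.843 3.426
v -1.486 0.088 4.128
v 2.035 1.61 -1.668
v 3.066 1.17 -0.642
v 1.111 2.557 -0.333
v 2.143 2.117 0.693
v 3.197 3.343 -2.093
v 4.229 2.903 -1.067
v 2.274 4.29 -0.758
v 3.305 3.85 0.268
f 2 4 1
f 5 2 1
f 1 4 3
f 3 5 1
f 2 8 4
f 6 2 5
f 6 8 2
f 4 8 3
f 7 5 3
f 3 8 7
f 7 6 5
f 8 6 7
f 10 9 13
f 10 13 11
f 11 13 14
f 11 14 12
f 13 9 15
f 13 15 14
f 14 15 16
f 14 16 12
f 15 9 17
f 15 17 16
f 16 17 18
f 16 18 12
f 17 9 19
f 17 19 18
f 18 19 20
f 18 20 12
f 19 9 21
f 19 21 20
f 20 21 22
f 20 22 12
f 21 9 23
f 21 23 22
f 22 23 24
f 22 24 12
f 23 9 25
f 23 25 24
f 24 25 26
f 24 26 12
f 25 9 27
f 25 27 26
f 26 27 28
f 26 28 12
f 27 9 29
f 27 29 28
f 28 29 30
f 28 30 12
f 29 9 31
f 29 31 30
f 30 31 32
f 30 32 12
f 31 9 33
f 31 33 32
f 32 33 34
f 32 34 12
f 33 9 35
f 33 35 34
f 34 35 36
f 34 36 12
f 35 9 37
f 35 37 36
f 36 37 38
f 36 38 12
f 37 9 39
f 37 39 38
f 38 39 40
f 38 40 12
f 39 9 10
f 39 10 40
f 40 10 11
f 40 11 12
f 42 41 45
f 42 45 43
f 43 45 46
f 43 46 44
f 45 41 47
f 45 47 46
f 46 47 48
f 46 48 44
f 47 41 49
f 47 49 48
f 48 49 50
f 48 50 44
f 49 41 51
f 49 51 50
f 50 51 52
f 50 52 44
f 51 41 53
f 51 53 52
f 52 53 54
f 52 54 44
f 53 41 55
f 53 55 54
f 54 55 56
f 54 56 44
f 55 41 57
f 55 57 56
f 56 57 58
f 56 58 44
f 57 41 59
f 57 59 58
f 58 59 60
f 58 60 44
f 59 41 61
f 59 61 60
f 60 61 62
f 60 62 44
f 61 41 63
f 61 63 62
f 62 63 64
f 62 64 44
f 63 41 65
f 63 65 64
f 64 65 66
f 64 66 44
f 65 41 67
f 65 67 66
f 66 67 68
f 66 68 44
f 67 41 69
f 67 69 68
f 68 69 70
f 68 70 44
f 69 41 71
f 69 71 70
f 70 71 72
f 70 72 44
f 71 41 73
f 71 73 72
f 72 73 74
f 72 74 44
f 73 41 42
f 73 42 74
f 74 42 43
f 74 43 44
f 75 86 80
f 75 80 76
f 75 76 82
f 75 82 85
f 75 85 86
f 76 80 84
f 80 86 79
f 86 85 77
f 85 82 81
f 82 76 83
f 78 84 79
f 78 79 77
f 78 77 81
f 78 81 83
f 78 83 84
f 79 84 80
f 77 79 86
f 81 77 85
f 83 81 82
f 84 83 76
f 88 90 87
f 91 88 87
f 87 90 89
f 89 91 87
f 88 94 90
f 92 88 91
f 92 94 88
f 90 94 89
f 93 91 89
f 89 94 93
f 93 92 91
f 94 92 93



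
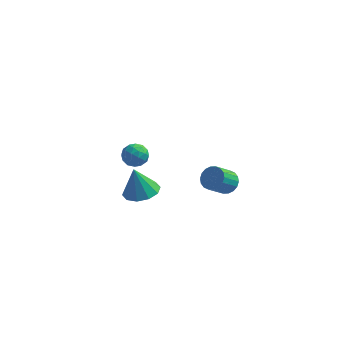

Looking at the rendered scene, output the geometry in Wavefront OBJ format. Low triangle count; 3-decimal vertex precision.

v -3.877 3.695 -2.083
v -3.381 4.015 -2.669
v -2.799 3.365 -1.351
v -2.303 3.685 -1.937
v -2.781 4.186 -1.478
v -3.448 4.39 -1.931
v -2.732 2.99 -2.089
v -3.399 3.194 -2.542
v -2.674 3.579 -2.672
v -2.705 4.318 -2.295
v -3.475 3.062 -1.725
v -3.506 3.801 -1.348
v -3.724 3.884 -2.44
v -2.456 3.496 -1.58
v -2.737 3.791 -1.31
v -2.446 3.979 -1.654
v -3.763 4.104 -2.006
v -3.471 4.292 -2.35
v -3.119 4.393 -1.651
v -2.709 3.088 -1.67
v -2.417 3.276 -2.014
v -3.734 3.401 -2.366
v -3.443 3.589 -2.71
v -3.061 2.987 -2.369
v -3.017 3.816 -2.787
v -2.383 3.622 -2.356
v -2.635 3.213 -2.446
v -3.027 3.333 -2.712
v -3.035 4.25 -2.564
v -2.401 4.056 -2.134
v -2.682 4.351 -1.865
v -3.074 4.471 -2.131
v -2.619 3.994 -2.567
v -3.779 3.324 -1.886
v -3.145 3.13 -1.456
v -3.106 2.909 -1.889
v -3.498 3.029 -2.155
v -3.797 3.758 -1.664
v -3.163 3.564 -1.233
v -3.153 4.047 -1.308
v -3.545 4.167 -1.574
v -3.561 3.386 -1.453
v 3.566 -3.007 2.752
v 4.214 -3.139 3.037
v 3.642 -3.965 3.953
v 2.994 -3.833 3.668
v 4.113 -2.884 3.204
v 3.541 -3.711 4.12
v 3.904 -2.654 3.281
v 3.332 -3.481 4.197
v 3.628 -2.494 3.253
v 3.056 -3.32 4.17
v 3.339 -2.435 3.126
v 2.768 -3.262 4.043
v 3.096 -2.489 2.925
v 2.524 -3.316 3.842
v 2.945 -2.646 2.69
v 2.374 -3.473 3.606
v 2.918 -2.875 2.467
v 2.346 -3.701 3.383
v 3.019 -3.129 2.3
v 2.447 -3.956 3.216
v 3.228 -3.359 2.223
v 2.656 -4.186 3.139
v 3.504 -3.52 2.25
v 2.932 -4.346 3.167
v 3.792 -3.578 2.377
v 3.221 -4.405 3.294
v 4.036 -3.524 2.578
v 3.464 -4.351 3.495
v 4.186 -3.367 2.814
v 3.615 -4.194 3.73
v -1.967 0.811 -2.474
v -1.325 -0.027 -2.3
v -2.393 0.849 -0.726
v -0.967 0.524 -2.224
v -0.991 1.185 -2.244
v -1.388 1.702 -2.352
v -2.006 1.88 -2.507
v -2.609 1.649 -2.649
v -2.967 1.098 -2.724
v -2.943 0.437 -2.704
v -2.546 -0.08 -2.596
v -1.928 -0.258 -2.442
f 1 38 17
f 38 12 41
f 17 41 6
f 38 41 17
f 1 17 13
f 17 6 18
f 13 18 2
f 17 18 13
f 1 13 22
f 13 2 23
f 22 23 8
f 13 23 22
f 1 22 34
f 22 8 37
f 34 37 11
f 22 37 34
f 1 34 38
f 34 11 42
f 38 42 12
f 34 42 38
f 2 18 29
f 18 6 32
f 29 32 10
f 18 32 29
f 6 41 19
f 41 12 40
f 19 40 5
f 41 40 19
f 12 42 39
f 42 11 35
f 39 35 3
f 42 35 39
f 11 37 36
f 37 8 24
f 36 24 7
f 37 24 36
f 8 23 28
f 23 2 25
f 28 25 9
f 23 25 28
f 4 30 16
f 30 10 31
f 16 31 5
f 30 31 16
f 4 16 14
f 16 5 15
f 14 15 3
f 16 15 14
f 4 14 21
f 14 3 20
f 21 20 7
f 14 20 21
f 4 21 26
f 21 7 27
f 26 27 9
f 21 27 26
f 4 26 30
f 26 9 33
f 30 33 10
f 26 33 30
f 5 31 19
f 31 10 32
f 19 32 6
f 31 32 19
f 3 15 39
f 15 5 40
f 39 40 12
f 15 40 39
f 7 20 36
f 20 3 35
f 36 35 11
f 20 35 36
f 9 27 28
f 27 7 24
f 28 24 8
f 27 24 28
f 10 33 29
f 33 9 25
f 29 25 2
f 33 25 29
f 44 43 47
f 44 47 45
f 45 47 48
f 45 48 46
f 47 43 49
f 47 49 48
f 48 49 50
f 48 50 46
f 49 43 51
f 49 51 50
f 50 51 52
f 50 52 46
f 51 43 53
f 51 53 52
f 52 53 54
f 52 54 46
f 53 43 55
f 53 55 54
f 54 55 56
f 54 56 46
f 55 43 57
f 55 57 56
f 56 57 58
f 56 58 46
f 57 43 59
f 57 59 58
f 58 59 60
f 58 60 46
f 59 43 61
f 59 61 60
f 60 61 62
f 60 62 46
f 61 43 63
f 61 63 62
f 62 63 64
f 62 64 46
f 63 43 65
f 63 65 64
f 64 65 66
f 64 66 46
f 65 43 67
f 65 67 66
f 66 67 68
f 66 68 46
f 67 43 69
f 67 69 68
f 68 69 70
f 68 70 46
f 69 43 71
f 69 71 70
f 70 71 72
f 70 72 46
f 71 43 44
f 71 44 72
f 72 44 45
f 72 45 46
f 74 73 76
f 74 76 75
f 76 73 77
f 76 77 75
f 77 73 78
f 77 78 75
f 78 73 79
f 78 79 75
f 79 73 80
f 79 80 75
f 80 73 81
f 80 81 75
f 81 73 82
f 81 82 75
f 82 73 83
f 82 83 75
f 83 73 84
f 83 84 75
f 84 73 74
f 84 74 75



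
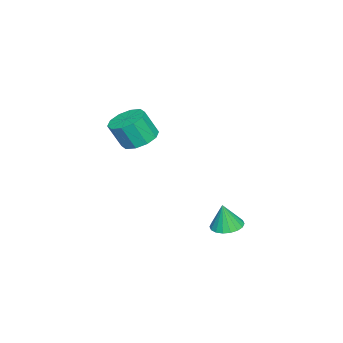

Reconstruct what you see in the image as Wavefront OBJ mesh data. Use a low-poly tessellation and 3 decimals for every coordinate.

v 3.763 1.853 0.193
v 4.388 1.916 0.136
v 3.877 1.707 1.267
v 4.302 2.179 0.18
v 4.11 2.378 0.228
v 3.85 2.472 0.268
v 3.572 2.445 0.293
v 3.332 2.3 0.299
v 3.178 2.066 0.284
v 3.139 1.79 0.25
v 3.224 1.527 0.205
v 3.416 1.328 0.158
v 3.677 1.233 0.118
v 3.955 1.261 0.092
v 4.195 1.406 0.087
v 4.349 1.64 0.102
v 1.316 -2.472 2.555
v 2.079 -2.339 2.465
v 2.288 -2.815 3.536
v 1.524 -2.948 3.625
v 1.884 -1.952 2.675
v 2.093 -2.428 3.746
v 1.472 -1.763 2.84
v 1.681 -2.239 3.91
v 1.001 -1.845 2.895
v 1.209 -2.321 3.965
v 0.649 -2.166 2.82
v 0.857 -2.642 3.891
v 0.552 -2.605 2.644
v 0.761 -3.081 3.715
v 0.747 -2.992 2.434
v 0.956 -3.468 3.505
v 1.159 -3.181 2.27
v 1.368 -3.657 3.34
v 1.631 -3.099 2.215
v 1.839 -3.575 3.285
v 1.983 -2.778 2.289
v 2.191 -3.254 3.36
f 2 1 4
f 2 4 3
f 4 1 5
f 4 5 3
f 5 1 6
f 5 6 3
f 6 1 7
f 6 7 3
f 7 1 8
f 7 8 3
f 8 1 9
f 8 9 3
f 9 1 10
f 9 10 3
f 10 1 11
f 10 11 3
f 11 1 12
f 11 12 3
f 12 1 13
f 12 13 3
f 13 1 14
f 13 14 3
f 14 1 15
f 14 15 3
f 15 1 16
f 15 16 3
f 16 1 2
f 16 2 3
f 18 17 21
f 18 21 19
f 19 21 22
f 19 22 20
f 21 17 23
f 21 23 22
f 22 23 24
f 22 24 20
f 23 17 25
f 23 25 24
f 24 25 26
f 24 26 20
f 25 17 27
f 25 27 26
f 26 27 28
f 26 28 20
f 27 17 29
f 27 29 28
f 28 29 30
f 28 30 20
f 29 17 31
f 29 31 30
f 30 31 32
f 30 32 20
f 31 17 33
f 31 33 32
f 32 33 34
f 32 34 20
f 33 17 35
f 33 35 34
f 34 35 36
f 34 36 20
f 35 17 37
f 35 37 36
f 36 37 38
f 36 38 20
f 37 17 18
f 37 18 38
f 38 18 19
f 38 19 20



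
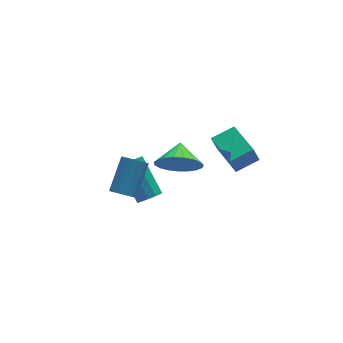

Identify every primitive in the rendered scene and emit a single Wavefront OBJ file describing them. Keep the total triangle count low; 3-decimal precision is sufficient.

v -1.527 -3.485 3.56
v -0.686 -3.54 2.869
v -1.053 -2.515 4.06
v -0.979 -3.28 2.641
v -1.366 -3.055 2.572
v -1.781 -2.905 2.674
v -2.153 -2.855 2.929
v -2.416 -2.914 3.293
v -2.525 -3.072 3.704
v -2.462 -3.301 4.089
v -2.237 -3.562 4.384
v -1.889 -3.81 4.536
v -1.479 -4.002 4.519
v -1.077 -4.104 4.336
v -0.753 -4.1 4.02
v -0.562 -3.989 3.624
v -0.539 -3.791 3.217
v -4.267 -3.88 2.834
v -3.857 -3.756 2.386
v -2.902 -2.755 3.538
v -3.313 -2.88 3.986
v -4.099 -3.505 2.369
v -3.145 -2.505 3.522
v -4.395 -3.374 2.5
v -3.441 -2.373 3.653
v -4.651 -3.403 2.737
v -3.696 -2.402 3.889
v -4.784 -3.584 3.004
v -3.83 -2.583 4.157
v -4.754 -3.859 3.218
v -3.799 -2.858 4.37
v -4.568 -4.14 3.309
v -3.614 -3.14 4.462
v -4.288 -4.34 3.25
v -3.333 -3.339 4.402
v -4 -4.393 3.058
v -3.046 -3.393 4.211
v -3.798 -4.284 2.795
v -2.844 -3.283 3.948
v -3.744 -4.046 2.545
v -2.79 -3.046 3.697
v -2.158 -1.574 -0.589
v -1.924 -1.169 -0.995
v -2.248 0.419 0.402
v -2.482 0.014 0.809
v -2.302 -1.192 -1.056
v -2.625 0.396 0.342
v -2.625 -1.362 -0.938
v -2.948 0.226 0.46
v -2.769 -1.612 -0.687
v -3.093 -0.024 0.711
v -2.681 -1.848 -0.398
v -3.004 -0.26 0.999
v -2.392 -1.979 -0.182
v -2.716 -0.391 1.215
v -2.015 -1.956 -0.122
v -2.338 -0.368 1.276
v -1.692 -1.786 -0.24
v -2.015 -0.198 1.158
v -1.547 -1.536 -0.491
v -1.871 0.052 0.907
v -1.636 -1.3 -0.779
v -1.959 0.288 0.618
v 1.522 -2.793 1.143
v 1.231 -2.754 1.993
v 1.456 -0.787 1.028
v 1.165 -0.748 1.879
v 2.695 -2.732 1.541
v 2.404 -2.693 2.392
v 2.629 -0.726 1.427
v 2.338 -0.687 2.277
f 2 1 4
f 2 4 3
f 4 1 5
f 4 5 3
f 5 1 6
f 5 6 3
f 6 1 7
f 6 7 3
f 7 1 8
f 7 8 3
f 8 1 9
f 8 9 3
f 9 1 10
f 9 10 3
f 10 1 11
f 10 11 3
f 11 1 12
f 11 12 3
f 12 1 13
f 12 13 3
f 13 1 14
f 13 14 3
f 14 1 15
f 14 15 3
f 15 1 16
f 15 16 3
f 16 1 17
f 16 17 3
f 17 1 2
f 17 2 3
f 19 18 22
f 19 22 20
f 20 22 23
f 20 23 21
f 22 18 24
f 22 24 23
f 23 24 25
f 23 25 21
f 24 18 26
f 24 26 25
f 25 26 27
f 25 27 21
f 26 18 28
f 26 28 27
f 27 28 29
f 27 29 21
f 28 18 30
f 28 30 29
f 29 30 31
f 29 31 21
f 30 18 32
f 30 32 31
f 31 32 33
f 31 33 21
f 32 18 34
f 32 34 33
f 33 34 35
f 33 35 21
f 34 18 36
f 34 36 35
f 35 36 37
f 35 37 21
f 36 18 38
f 36 38 37
f 37 38 39
f 37 39 21
f 38 18 40
f 38 40 39
f 39 40 41
f 39 41 21
f 40 18 19
f 40 19 41
f 41 19 20
f 41 20 21
f 43 42 46
f 43 46 44
f 44 46 47
f 44 47 45
f 46 42 48
f 46 48 47
f 47 48 49
f 47 49 45
f 48 42 50
f 48 50 49
f 49 50 51
f 49 51 45
f 50 42 52
f 50 52 51
f 51 52 53
f 51 53 45
f 52 42 54
f 52 54 53
f 53 54 55
f 53 55 45
f 54 42 56
f 54 56 55
f 55 56 57
f 55 57 45
f 56 42 58
f 56 58 57
f 57 58 59
f 57 59 45
f 58 42 60
f 58 60 59
f 59 60 61
f 59 61 45
f 60 42 62
f 60 62 61
f 61 62 63
f 61 63 45
f 62 42 43
f 62 43 63
f 63 43 44
f 63 44 45
f 65 67 64
f 68 65 64
f 64 67 66
f 66 68 64
f 65 71 67
f 69 65 68
f 69 71 65
f 67 71 66
f 70 68 66
f 66 71 70
f 70 69 68
f 71 69 70



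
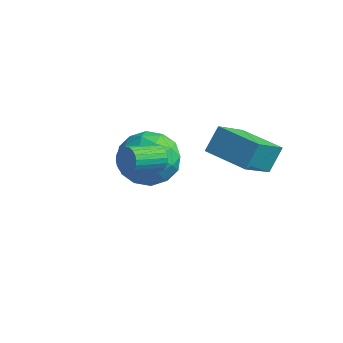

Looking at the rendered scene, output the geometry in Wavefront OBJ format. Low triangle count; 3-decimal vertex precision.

v 1.367 -3.092 -0.507
v 1.704 -3.057 -0.099
v 1.27 -4.173 0.354
v 0.933 -4.208 -0.053
v 1.537 -2.961 -0.023
v 1.104 -4.077 0.431
v 1.345 -2.885 -0.019
v 0.912 -4.001 0.434
v 1.156 -2.841 -0.09
v 0.723 -3.957 0.363
v 0.999 -2.835 -0.225
v 0.566 -3.95 0.229
v 0.898 -2.868 -0.402
v 0.465 -3.983 0.052
v 0.868 -2.935 -0.596
v 0.435 -4.05 -0.142
v 0.915 -3.026 -0.775
v 0.481 -4.141 -0.322
v 1.03 -3.127 -0.914
v 0.596 -4.243 -0.461
v 1.196 -3.223 -0.991
v 0.763 -4.339 -0.537
v 1.388 -3.299 -0.994
v 0.955 -4.415 -0.541
v 1.577 -3.343 -0.923
v 1.144 -4.459 -0.47
v 1.734 -3.35 -0.789
v 1.301 -4.465 -0.335
v 1.835 -3.317 -0.612
v 1.402 -4.432 -0.158
v 1.865 -3.25 -0.418
v 1.432 -4.365 0.036
v 1.819 -3.159 -0.238
v 1.385 -4.274 0.215
v -1.038 -0.775 -2.591
v 0.044 -0.491 -2.924
v -0.404 -2.429 -1.936
v 0.678 -2.145 -2.269
v 0.172 -1.577 -1.384
v -0.22 -0.555 -1.788
v -0.14 -2.365 -3.072
v -0.532 -1.343 -3.476
v 0.599 -1.474 -3.221
v 0.792 -0.987 -2.178
v -1.152 -1.933 -2.682
v -0.959 -1.446 -1.639
v -0.553 -0.488 -2.815
v 0.193 -2.432 -2.045
v -0.105 -2.098 -1.525
v 0.531 -1.932 -1.721
v -0.708 -0.525 -2.148
v -0.072 -0.359 -2.343
v 0.004 -0.997 -1.438
v -0.288 -2.561 -2.517
v 0.348 -2.395 -2.712
v -0.891 -0.988 -3.139
v -0.255 -0.822 -3.335
v -0.364 -1.923 -3.422
v 0.41 -0.899 -3.185
v 0.782 -1.871 -2.8
v 0.301 -2 -3.272
v 0.071 -1.399 -3.51
v 0.523 -0.613 -2.572
v 0.896 -1.585 -2.187
v 0.598 -1.251 -1.667
v 0.368 -0.65 -1.905
v 0.849 -1.191 -2.746
v -1.256 -1.335 -2.673
v -0.883 -2.307 -2.288
v -0.728 -2.27 -2.955
v -0.958 -1.669 -3.193
v -1.142 -1.049 -2.06
v -0.77 -2.021 -1.675
v -0.431 -1.521 -1.35
v -0.661 -0.92 -1.588
v -1.209 -1.729 -2.114
v 2.529 -0.646 -1.445
v 2.474 -2.022 -0.348
v 2.601 0.011 -0.616
v 2.546 -1.365 0.48
v 4.154 -0.755 -1.5
v 4.099 -2.131 -0.404
v 4.226 -0.098 -0.672
v 4.171 -1.474 0.425
f 2 1 5
f 2 5 3
f 3 5 6
f 3 6 4
f 5 1 7
f 5 7 6
f 6 7 8
f 6 8 4
f 7 1 9
f 7 9 8
f 8 9 10
f 8 10 4
f 9 1 11
f 9 11 10
f 10 11 12
f 10 12 4
f 11 1 13
f 11 13 12
f 12 13 14
f 12 14 4
f 13 1 15
f 13 15 14
f 14 15 16
f 14 16 4
f 15 1 17
f 15 17 16
f 16 17 18
f 16 18 4
f 17 1 19
f 17 19 18
f 18 19 20
f 18 20 4
f 19 1 21
f 19 21 20
f 20 21 22
f 20 22 4
f 21 1 23
f 21 23 22
f 22 23 24
f 22 24 4
f 23 1 25
f 23 25 24
f 24 25 26
f 24 26 4
f 25 1 27
f 25 27 26
f 26 27 28
f 26 28 4
f 27 1 29
f 27 29 28
f 28 29 30
f 28 30 4
f 29 1 31
f 29 31 30
f 30 31 32
f 30 32 4
f 31 1 33
f 31 33 32
f 32 33 34
f 32 34 4
f 33 1 2
f 33 2 34
f 34 2 3
f 34 3 4
f 35 72 51
f 72 46 75
f 51 75 40
f 72 75 51
f 35 51 47
f 51 40 52
f 47 52 36
f 51 52 47
f 35 47 56
f 47 36 57
f 56 57 42
f 47 57 56
f 35 56 68
f 56 42 71
f 68 71 45
f 56 71 68
f 35 68 72
f 68 45 76
f 72 76 46
f 68 76 72
f 36 52 63
f 52 40 66
f 63 66 44
f 52 66 63
f 40 75 53
f 75 46 74
f 53 74 39
f 75 74 53
f 46 76 73
f 76 45 69
f 73 69 37
f 76 69 73
f 45 71 70
f 71 42 58
f 70 58 41
f 71 58 70
f 42 57 62
f 57 36 59
f 62 59 43
f 57 59 62
f 38 64 50
f 64 44 65
f 50 65 39
f 64 65 50
f 38 50 48
f 50 39 49
f 48 49 37
f 50 49 48
f 38 48 55
f 48 37 54
f 55 54 41
f 48 54 55
f 38 55 60
f 55 41 61
f 60 61 43
f 55 61 60
f 38 60 64
f 60 43 67
f 64 67 44
f 60 67 64
f 39 65 53
f 65 44 66
f 53 66 40
f 65 66 53
f 37 49 73
f 49 39 74
f 73 74 46
f 49 74 73
f 41 54 70
f 54 37 69
f 70 69 45
f 54 69 70
f 43 61 62
f 61 41 58
f 62 58 42
f 61 58 62
f 44 67 63
f 67 43 59
f 63 59 36
f 67 59 63
f 78 80 77
f 81 78 77
f 77 80 79
f 79 81 77
f 78 84 80
f 82 78 81
f 82 84 78
f 80 84 79
f 83 81 79
f 79 84 83
f 83 82 81
f 84 82 83



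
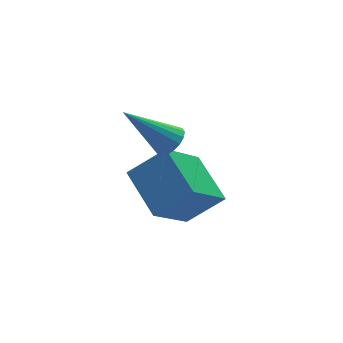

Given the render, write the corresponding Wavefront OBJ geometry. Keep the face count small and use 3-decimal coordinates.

v -1.397 -3.372 -1.174
v -0.97 -3.238 -0.854
v -2.543 -2.748 0.094
v -1.011 -3.022 -0.998
v -1.141 -2.885 -1.182
v -1.329 -2.86 -1.365
v -1.533 -2.952 -1.503
v -1.706 -3.141 -1.567
v -1.808 -3.382 -1.54
v -1.815 -3.621 -1.43
v -1.728 -3.803 -1.261
v -1.564 -3.886 -1.072
v -1.362 -3.851 -0.907
v -1.168 -3.707 -0.803
v -1.027 -3.486 -0.784
v -2.475 -4.436 -3.128
v -1.408 -4.751 -2.262
v -2.524 -2.869 -2.499
v -1.457 -3.184 -1.632
v -1.123 -3.816 -4.568
v -0.056 -4.131 -3.701
v -1.172 -2.249 -3.938
v -0.105 -2.564 -3.072
f 2 1 4
f 2 4 3
f 4 1 5
f 4 5 3
f 5 1 6
f 5 6 3
f 6 1 7
f 6 7 3
f 7 1 8
f 7 8 3
f 8 1 9
f 8 9 3
f 9 1 10
f 9 10 3
f 10 1 11
f 10 11 3
f 11 1 12
f 11 12 3
f 12 1 13
f 12 13 3
f 13 1 14
f 13 14 3
f 14 1 15
f 14 15 3
f 15 1 2
f 15 2 3
f 17 19 16
f 20 17 16
f 16 19 18
f 18 20 16
f 17 23 19
f 21 17 20
f 21 23 17
f 19 23 18
f 22 20 18
f 18 23 22
f 22 21 20
f 23 21 22



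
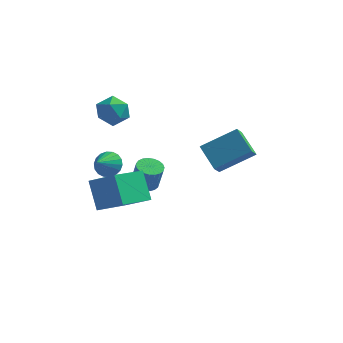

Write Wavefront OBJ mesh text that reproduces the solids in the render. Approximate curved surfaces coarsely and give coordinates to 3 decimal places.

v -1.825 -4.778 0.1
v -2.471 -3.807 1.51
v -3.257 -4.336 -0.861
v -3.903 -3.364 0.549
v -0.797 -3.036 -0.629
v -1.443 -2.064 0.781
v -2.229 -2.593 -1.59
v -2.875 -1.622 -0.18
v -3.429 0.514 2.828
v -2.607 0.078 3.191
v -4.293 -0.098 4.049
v -3.471 -0.534 4.412
v -3.561 0.46 4.438
v -3.027 0.839 3.683
v -3.873 -0.859 3.557
v -3.339 -0.48 2.802
v -2.881 -0.771 3.642
v -2.689 0.045 4.186
v -4.211 -0.065 3.054
v -4.019 0.751 3.598
v -2.861 -3.469 2.02
v -2.105 -3.594 2.168
v -3.179 -4.471 2.8
v -2.197 -3.37 2.417
v -2.42 -3.167 2.588
v -2.73 -3.023 2.646
v -3.067 -2.967 2.58
v -3.362 -3.011 2.404
v -3.558 -3.145 2.151
v -3.616 -3.344 1.872
v -3.524 -3.567 1.622
v -3.301 -3.771 1.452
v -2.991 -3.915 1.393
v -2.655 -3.97 1.459
v -2.359 -3.927 1.636
v -2.163 -3.792 1.889
v -2.52 2.961 -3.862
v -1.936 3.456 -3.941
v -1.596 3.295 -2.458
v -2.18 2.799 -2.378
v -2.179 3.651 -3.865
v -1.839 3.49 -2.382
v -2.48 3.726 -3.787
v -2.14 3.565 -2.304
v -2.789 3.669 -3.723
v -2.449 3.508 -2.24
v -3.05 3.489 -3.682
v -2.711 3.328 -2.199
v -3.221 3.218 -3.673
v -2.881 3.057 -2.19
v -3.27 2.903 -3.696
v -2.93 2.741 -2.213
v -3.189 2.597 -3.748
v -2.849 2.436 -2.265
v -2.993 2.354 -3.819
v -2.653 2.193 -2.336
v -2.715 2.216 -3.898
v -2.375 2.055 -2.415
v -2.403 2.207 -3.97
v -2.063 2.046 -2.487
v -2.111 2.328 -4.024
v -1.772 2.167 -2.541
v -1.891 2.559 -4.049
v -1.551 2.398 -2.566
v -1.779 2.859 -4.043
v -1.439 2.697 -2.56
v -1.795 3.176 -4.004
v -1.455 3.015 -2.521
v 1.486 -0.94 2.019
v 1.352 -1.582 2.664
v 3.212 -0.228 3.084
v 3.078 -0.87 3.73
v 2.422 -1.97 1.19
v 2.288 -2.612 1.836
v 4.148 -1.258 2.256
v 4.014 -1.9 2.901
f 2 4 1
f 5 2 1
f 1 4 3
f 3 5 1
f 2 8 4
f 6 2 5
f 6 8 2
f 4 8 3
f 7 5 3
f 3 8 7
f 7 6 5
f 8 6 7
f 9 20 14
f 9 14 10
f 9 10 16
f 9 16 19
f 9 19 20
f 10 14 18
f 14 20 13
f 20 19 11
f 19 16 15
f 16 10 17
f 12 18 13
f 12 13 11
f 12 11 15
f 12 15 17
f 12 17 18
f 13 18 14
f 11 13 20
f 15 11 19
f 17 15 16
f 18 17 10
f 22 21 24
f 22 24 23
f 24 21 25
f 24 25 23
f 25 21 26
f 25 26 23
f 26 21 27
f 26 27 23
f 27 21 28
f 27 28 23
f 28 21 29
f 28 29 23
f 29 21 30
f 29 30 23
f 30 21 31
f 30 31 23
f 31 21 32
f 31 32 23
f 32 21 33
f 32 33 23
f 33 21 34
f 33 34 23
f 34 21 35
f 34 35 23
f 35 21 36
f 35 36 23
f 36 21 22
f 36 22 23
f 38 37 41
f 38 41 39
f 39 41 42
f 39 42 40
f 41 37 43
f 41 43 42
f 42 43 44
f 42 44 40
f 43 37 45
f 43 45 44
f 44 45 46
f 44 46 40
f 45 37 47
f 45 47 46
f 46 47 48
f 46 48 40
f 47 37 49
f 47 49 48
f 48 49 50
f 48 50 40
f 49 37 51
f 49 51 50
f 50 51 52
f 50 52 40
f 51 37 53
f 51 53 52
f 52 53 54
f 52 54 40
f 53 37 55
f 53 55 54
f 54 55 56
f 54 56 40
f 55 37 57
f 55 57 56
f 56 57 58
f 56 58 40
f 57 37 59
f 57 59 58
f 58 59 60
f 58 60 40
f 59 37 61
f 59 61 60
f 60 61 62
f 60 62 40
f 61 37 63
f 61 63 62
f 62 63 64
f 62 64 40
f 63 37 65
f 63 65 64
f 64 65 66
f 64 66 40
f 65 37 67
f 65 67 66
f 66 67 68
f 66 68 40
f 67 37 38
f 67 38 68
f 68 38 39
f 68 39 40
f 70 72 69
f 73 70 69
f 69 72 71
f 71 73 69
f 70 76 72
f 74 70 73
f 74 76 70
f 72 76 71
f 75 73 71
f 71 76 75
f 75 74 73
f 76 74 75

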